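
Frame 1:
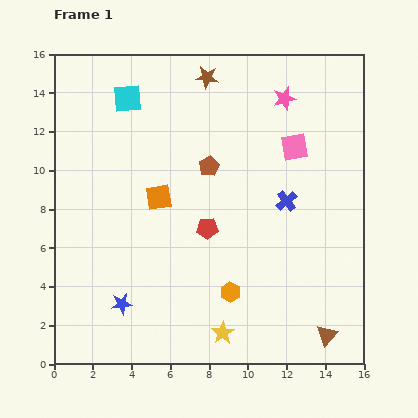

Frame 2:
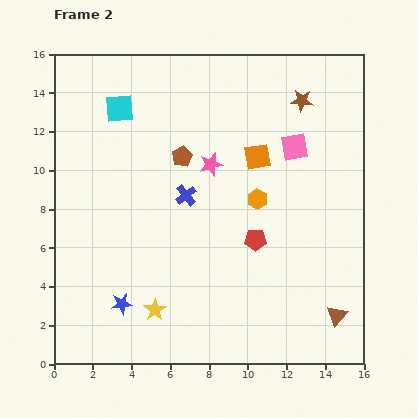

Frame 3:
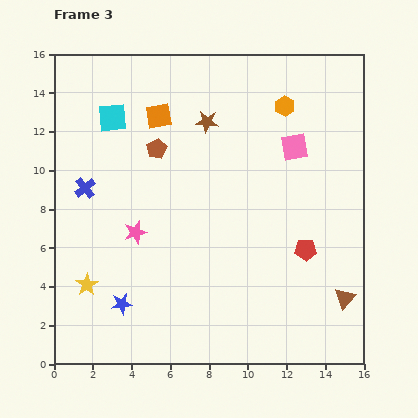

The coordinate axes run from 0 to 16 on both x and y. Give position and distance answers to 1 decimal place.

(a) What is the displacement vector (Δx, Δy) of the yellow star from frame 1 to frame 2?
(-3.5, 1.2)

The yellow star was at (8.7, 1.6) in frame 1 and (5.2, 2.8) in frame 2.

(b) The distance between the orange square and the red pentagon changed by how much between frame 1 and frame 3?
+7.3

Distance in frame 1: 3.0. Distance in frame 3: 10.3.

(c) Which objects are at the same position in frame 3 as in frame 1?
the pink square, the blue star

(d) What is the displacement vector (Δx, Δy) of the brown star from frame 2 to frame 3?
(-4.9, -1.1)

The brown star was at (12.8, 13.6) in frame 2 and (7.9, 12.5) in frame 3.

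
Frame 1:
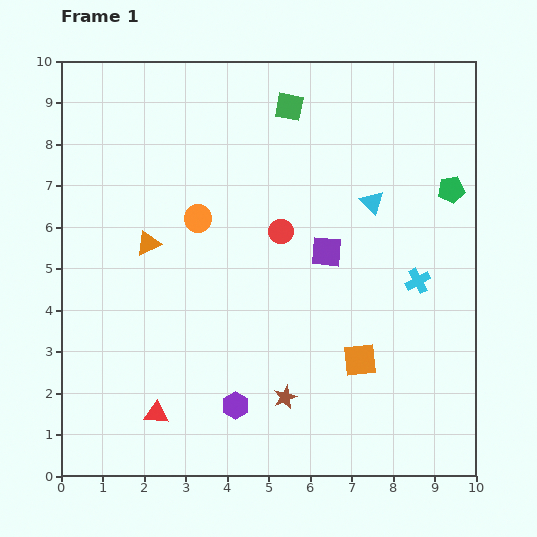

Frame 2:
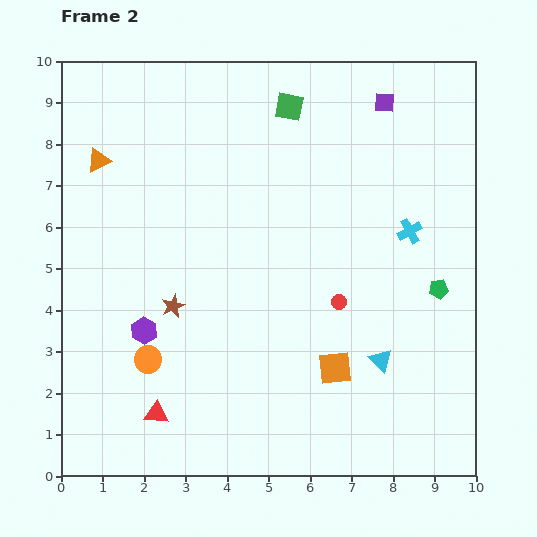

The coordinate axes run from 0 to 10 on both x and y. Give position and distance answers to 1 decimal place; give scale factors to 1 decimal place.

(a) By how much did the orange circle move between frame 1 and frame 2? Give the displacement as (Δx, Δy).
(-1.2, -3.4)

The orange circle was at (3.3, 6.2) in frame 1 and (2.1, 2.8) in frame 2.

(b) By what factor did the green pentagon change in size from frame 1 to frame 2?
0.7×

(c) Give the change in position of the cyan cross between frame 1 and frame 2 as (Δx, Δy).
(-0.2, 1.2)

The cyan cross was at (8.6, 4.7) in frame 1 and (8.4, 5.9) in frame 2.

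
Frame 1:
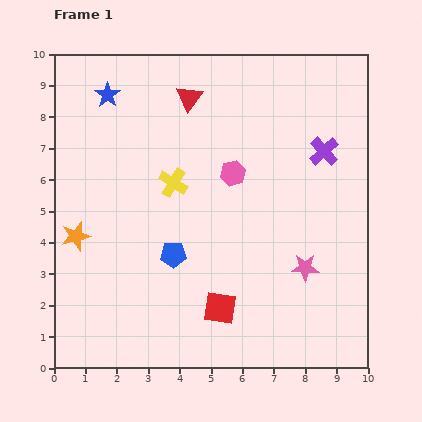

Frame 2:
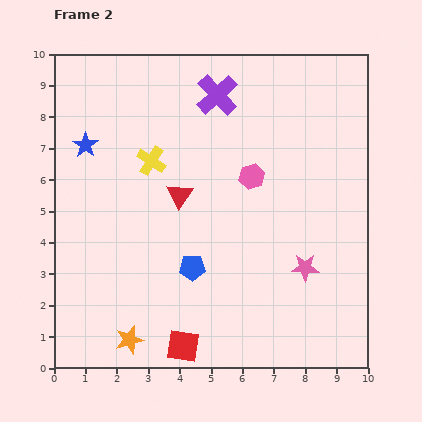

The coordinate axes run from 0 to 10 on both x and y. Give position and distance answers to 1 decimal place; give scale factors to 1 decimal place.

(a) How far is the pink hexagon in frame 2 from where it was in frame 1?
0.6

The pink hexagon moved from (5.7, 6.2) to (6.3, 6.1), a distance of √(0.6² + 0.1²) ≈ 0.6.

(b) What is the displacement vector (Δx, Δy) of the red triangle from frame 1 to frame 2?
(-0.3, -3.1)

The red triangle was at (4.3, 8.6) in frame 1 and (4.0, 5.5) in frame 2.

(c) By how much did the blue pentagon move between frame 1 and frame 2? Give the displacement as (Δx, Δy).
(0.6, -0.4)

The blue pentagon was at (3.8, 3.6) in frame 1 and (4.4, 3.2) in frame 2.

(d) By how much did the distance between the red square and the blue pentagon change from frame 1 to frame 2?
+0.2

Distance in frame 1: 2.3. Distance in frame 2: 2.5.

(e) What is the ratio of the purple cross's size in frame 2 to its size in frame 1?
1.4×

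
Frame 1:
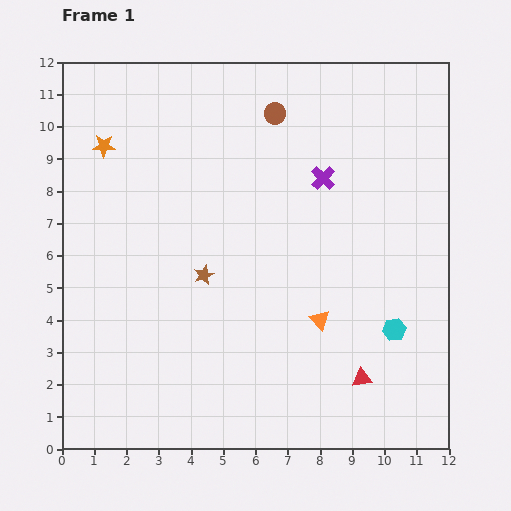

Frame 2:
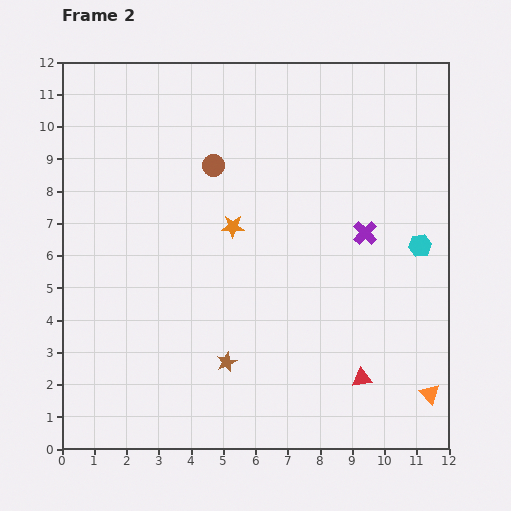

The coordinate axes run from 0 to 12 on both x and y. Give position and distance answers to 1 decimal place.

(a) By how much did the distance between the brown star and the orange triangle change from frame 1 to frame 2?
+2.5

Distance in frame 1: 3.9. Distance in frame 2: 6.4.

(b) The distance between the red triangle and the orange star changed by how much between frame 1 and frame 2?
-4.6

Distance in frame 1: 10.8. Distance in frame 2: 6.2.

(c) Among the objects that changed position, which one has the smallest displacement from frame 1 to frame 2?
the purple cross

(moved 2.1)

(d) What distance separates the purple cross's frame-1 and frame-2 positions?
2.1

The purple cross moved from (8.1, 8.4) to (9.4, 6.7), a distance of √(1.3² + 1.7²) ≈ 2.1.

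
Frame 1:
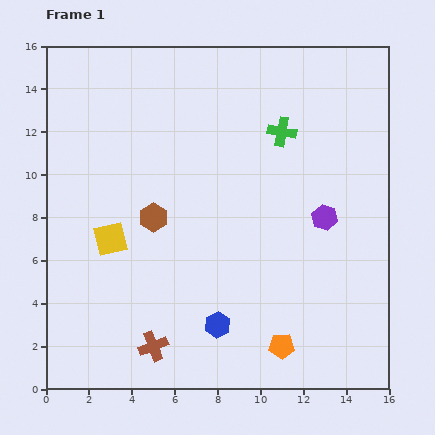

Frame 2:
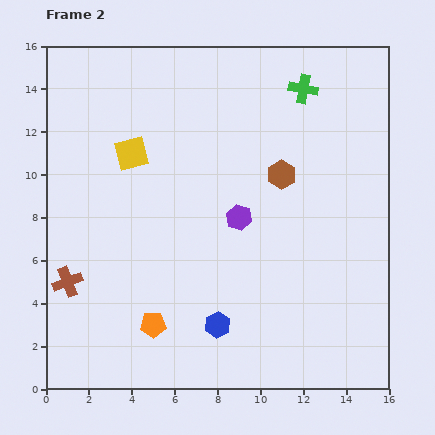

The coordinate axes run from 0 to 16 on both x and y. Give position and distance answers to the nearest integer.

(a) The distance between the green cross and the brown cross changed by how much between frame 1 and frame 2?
+2

Distance in frame 1: 12. Distance in frame 2: 14.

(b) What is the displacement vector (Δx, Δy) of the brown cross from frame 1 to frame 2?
(-4, 3)

The brown cross was at (5, 2) in frame 1 and (1, 5) in frame 2.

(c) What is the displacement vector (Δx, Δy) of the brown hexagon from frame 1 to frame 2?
(6, 2)

The brown hexagon was at (5, 8) in frame 1 and (11, 10) in frame 2.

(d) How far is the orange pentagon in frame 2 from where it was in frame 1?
6

The orange pentagon moved from (11, 2) to (5, 3), a distance of √(6² + 1²) ≈ 6.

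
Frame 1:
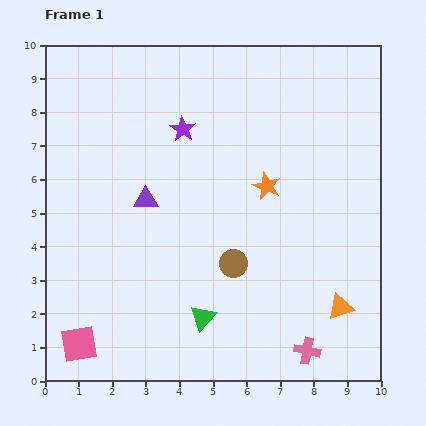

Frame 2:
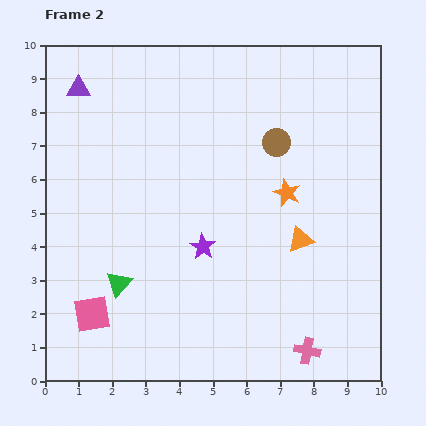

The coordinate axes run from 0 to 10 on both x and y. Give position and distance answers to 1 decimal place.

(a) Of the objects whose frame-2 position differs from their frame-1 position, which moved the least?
the orange star

(moved 0.6)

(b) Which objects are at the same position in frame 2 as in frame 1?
the pink cross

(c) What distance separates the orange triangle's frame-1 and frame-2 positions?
2.3

The orange triangle moved from (8.8, 2.2) to (7.6, 4.2), a distance of √(1.2² + 2.0²) ≈ 2.3.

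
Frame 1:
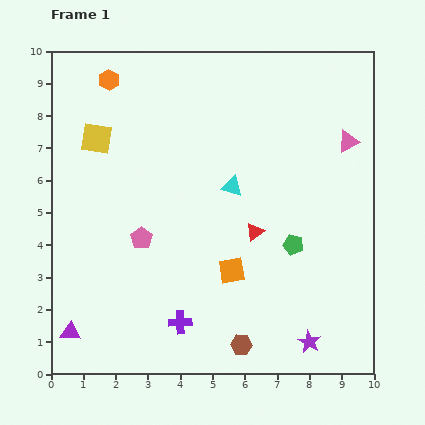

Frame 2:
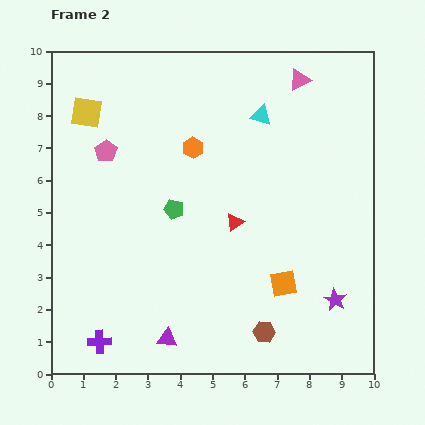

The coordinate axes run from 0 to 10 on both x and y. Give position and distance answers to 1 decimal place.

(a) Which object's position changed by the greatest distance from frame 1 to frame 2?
the green pentagon

(moved 3.9; next 3.3)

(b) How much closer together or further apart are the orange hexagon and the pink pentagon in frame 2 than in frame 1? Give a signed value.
-2.3

Distance in frame 1: 5.0. Distance in frame 2: 2.7.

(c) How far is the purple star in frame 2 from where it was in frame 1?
1.5

The purple star moved from (8.0, 1.0) to (8.8, 2.3), a distance of √(0.8² + 1.3²) ≈ 1.5.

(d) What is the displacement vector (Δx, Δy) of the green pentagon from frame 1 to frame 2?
(-3.7, 1.1)

The green pentagon was at (7.5, 4.0) in frame 1 and (3.8, 5.1) in frame 2.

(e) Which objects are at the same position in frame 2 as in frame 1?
none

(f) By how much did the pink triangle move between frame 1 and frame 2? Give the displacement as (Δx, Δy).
(-1.5, 1.9)

The pink triangle was at (9.2, 7.2) in frame 1 and (7.7, 9.1) in frame 2.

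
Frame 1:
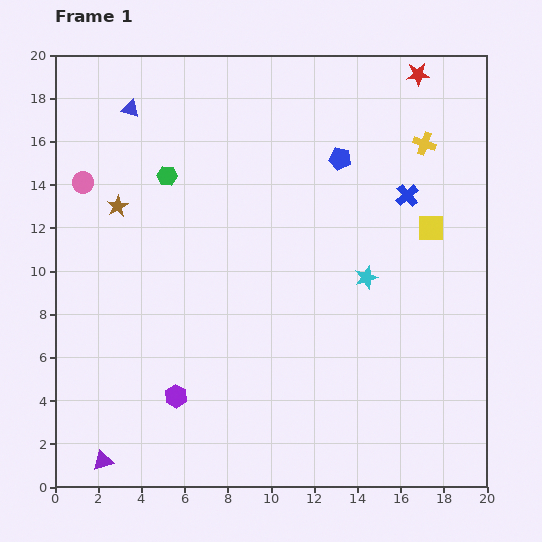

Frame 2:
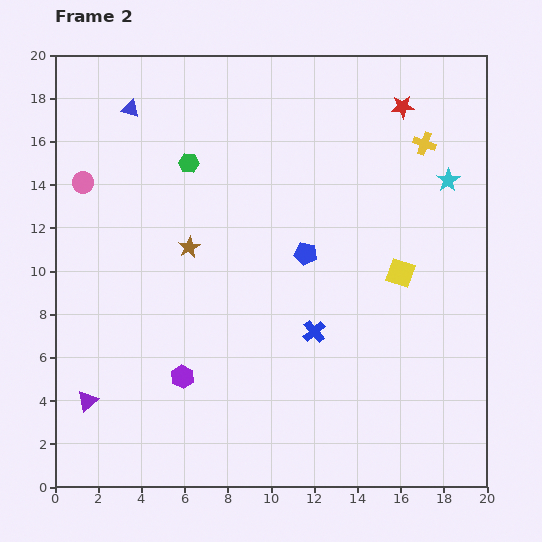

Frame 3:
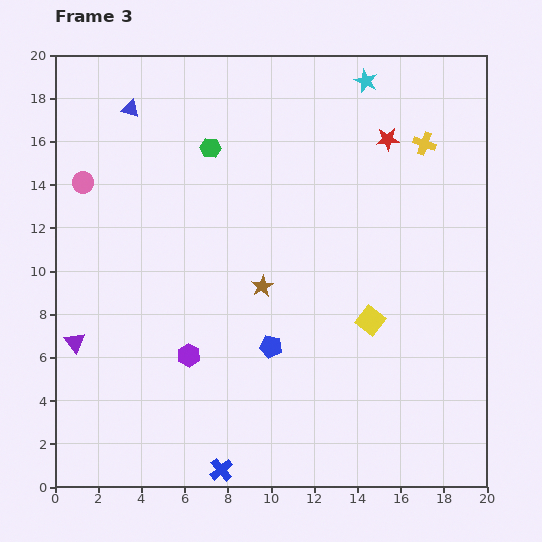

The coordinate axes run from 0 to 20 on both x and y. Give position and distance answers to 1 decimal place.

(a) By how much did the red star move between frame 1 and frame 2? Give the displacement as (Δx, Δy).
(-0.7, -1.5)

The red star was at (16.8, 19.1) in frame 1 and (16.1, 17.6) in frame 2.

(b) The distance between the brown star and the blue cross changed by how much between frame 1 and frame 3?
-4.7

Distance in frame 1: 13.4. Distance in frame 3: 8.7.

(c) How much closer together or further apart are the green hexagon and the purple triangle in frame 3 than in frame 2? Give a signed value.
-1.0

Distance in frame 2: 12.0. Distance in frame 3: 11.0.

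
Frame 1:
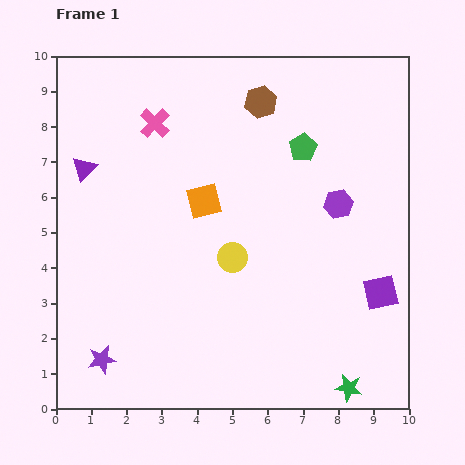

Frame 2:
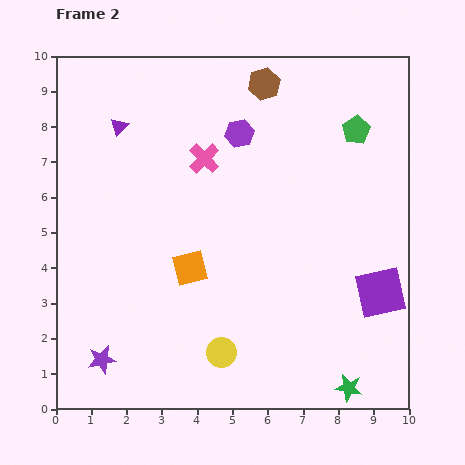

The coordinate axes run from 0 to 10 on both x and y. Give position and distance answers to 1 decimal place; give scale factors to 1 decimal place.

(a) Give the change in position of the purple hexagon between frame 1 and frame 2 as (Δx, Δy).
(-2.8, 2.0)

The purple hexagon was at (8.0, 5.8) in frame 1 and (5.2, 7.8) in frame 2.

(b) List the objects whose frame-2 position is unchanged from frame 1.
the purple square, the purple star, the green star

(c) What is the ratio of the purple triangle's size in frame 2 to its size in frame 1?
0.7×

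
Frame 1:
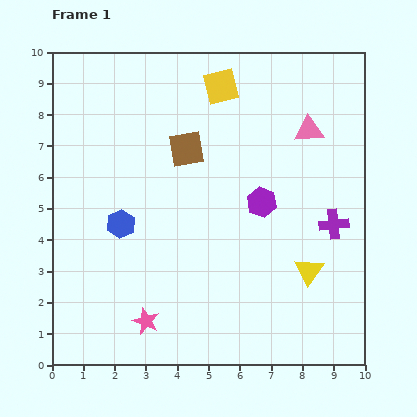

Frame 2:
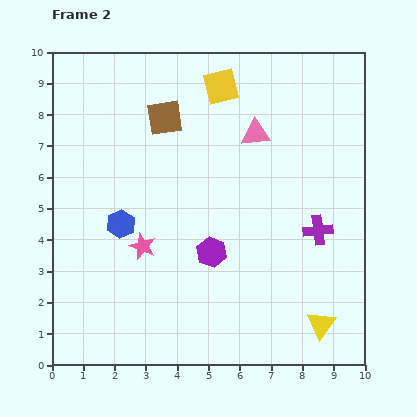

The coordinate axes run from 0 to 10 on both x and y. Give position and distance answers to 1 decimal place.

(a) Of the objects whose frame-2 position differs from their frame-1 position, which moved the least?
the purple cross

(moved 0.5)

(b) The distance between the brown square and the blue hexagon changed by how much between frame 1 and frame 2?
+0.5

Distance in frame 1: 3.2. Distance in frame 2: 3.7.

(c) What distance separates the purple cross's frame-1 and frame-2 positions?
0.5

The purple cross moved from (9.0, 4.5) to (8.5, 4.3), a distance of √(0.5² + 0.2²) ≈ 0.5.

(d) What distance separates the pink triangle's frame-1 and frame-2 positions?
1.7

The pink triangle moved from (8.2, 7.5) to (6.5, 7.4), a distance of √(1.7² + 0.1²) ≈ 1.7.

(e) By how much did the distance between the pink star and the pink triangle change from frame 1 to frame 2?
-2.9

Distance in frame 1: 8.0. Distance in frame 2: 5.1.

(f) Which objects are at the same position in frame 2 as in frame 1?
the yellow square, the blue hexagon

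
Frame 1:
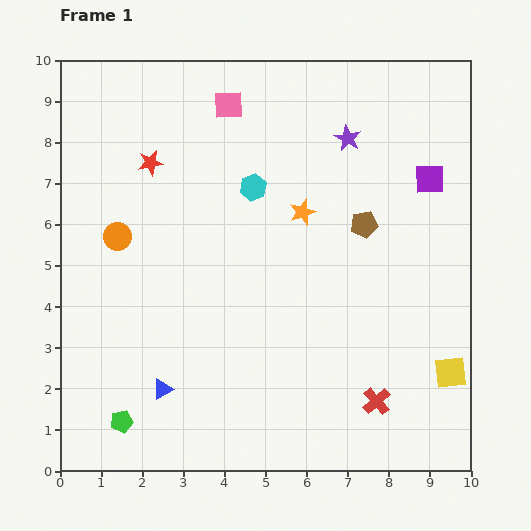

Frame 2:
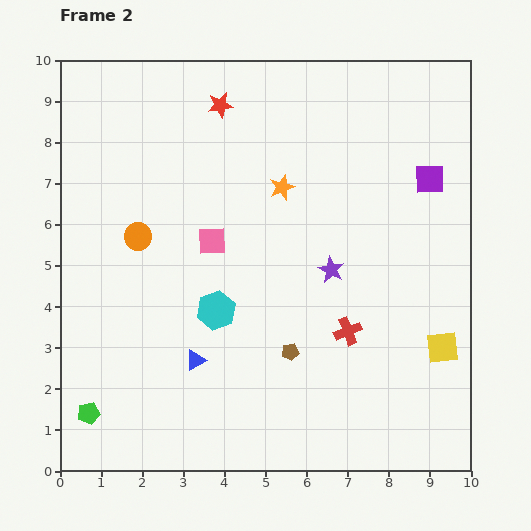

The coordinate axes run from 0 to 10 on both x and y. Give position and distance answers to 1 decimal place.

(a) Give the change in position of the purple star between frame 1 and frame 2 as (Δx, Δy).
(-0.4, -3.2)

The purple star was at (7.0, 8.1) in frame 1 and (6.6, 4.9) in frame 2.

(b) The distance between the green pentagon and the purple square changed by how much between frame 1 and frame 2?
+0.6

Distance in frame 1: 9.5. Distance in frame 2: 10.1.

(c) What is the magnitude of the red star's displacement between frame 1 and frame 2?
2.2

The red star moved from (2.2, 7.5) to (3.9, 8.9), a distance of √(1.7² + 1.4²) ≈ 2.2.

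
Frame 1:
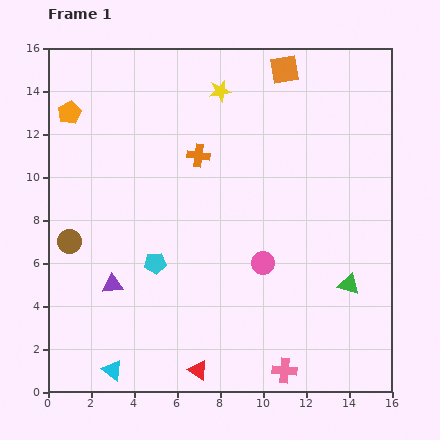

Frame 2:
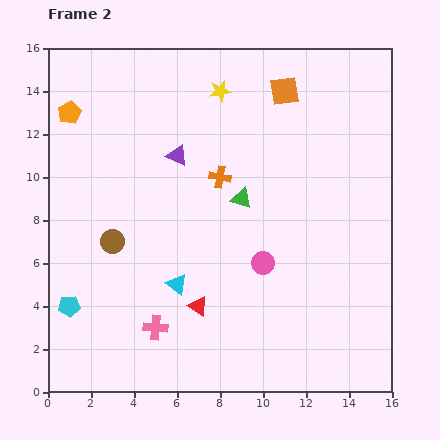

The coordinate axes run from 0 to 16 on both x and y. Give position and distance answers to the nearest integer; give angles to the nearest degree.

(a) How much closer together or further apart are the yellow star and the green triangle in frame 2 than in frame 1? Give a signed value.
-6

Distance in frame 1: 11. Distance in frame 2: 5.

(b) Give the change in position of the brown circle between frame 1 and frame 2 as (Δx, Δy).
(2, 0)

The brown circle was at (1, 7) in frame 1 and (3, 7) in frame 2.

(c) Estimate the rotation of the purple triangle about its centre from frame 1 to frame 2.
31° clockwise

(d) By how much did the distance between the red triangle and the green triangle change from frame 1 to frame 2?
-3

Distance in frame 1: 8. Distance in frame 2: 5.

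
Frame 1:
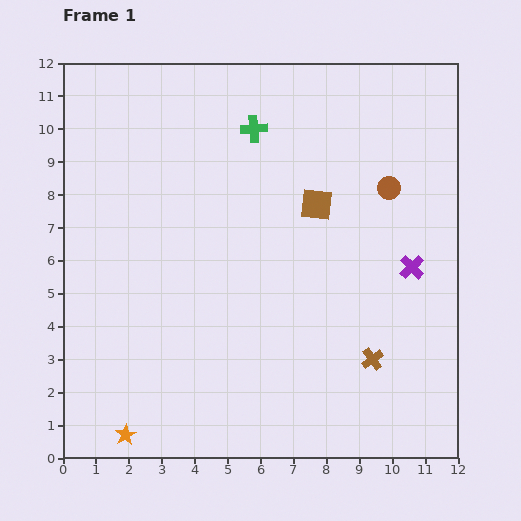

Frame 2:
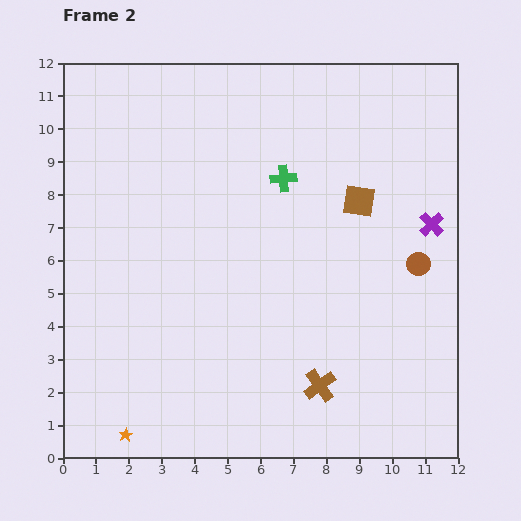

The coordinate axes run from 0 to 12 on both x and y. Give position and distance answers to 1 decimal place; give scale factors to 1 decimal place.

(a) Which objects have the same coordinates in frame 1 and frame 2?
the orange star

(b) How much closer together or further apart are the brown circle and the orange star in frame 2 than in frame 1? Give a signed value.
-0.7

Distance in frame 1: 11.0. Distance in frame 2: 10.3.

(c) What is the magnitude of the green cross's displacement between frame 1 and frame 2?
1.7

The green cross moved from (5.8, 10.0) to (6.7, 8.5), a distance of √(0.9² + 1.5²) ≈ 1.7.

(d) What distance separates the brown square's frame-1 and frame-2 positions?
1.3

The brown square moved from (7.7, 7.7) to (9.0, 7.8), a distance of √(1.3² + 0.1²) ≈ 1.3.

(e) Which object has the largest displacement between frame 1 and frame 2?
the brown circle

(moved 2.5; next 1.8)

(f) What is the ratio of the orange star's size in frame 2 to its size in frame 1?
0.6×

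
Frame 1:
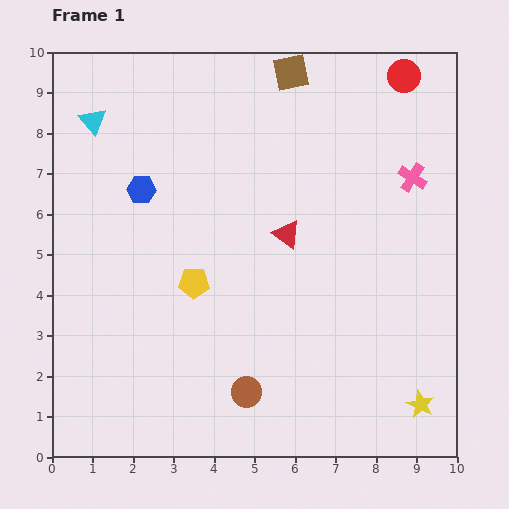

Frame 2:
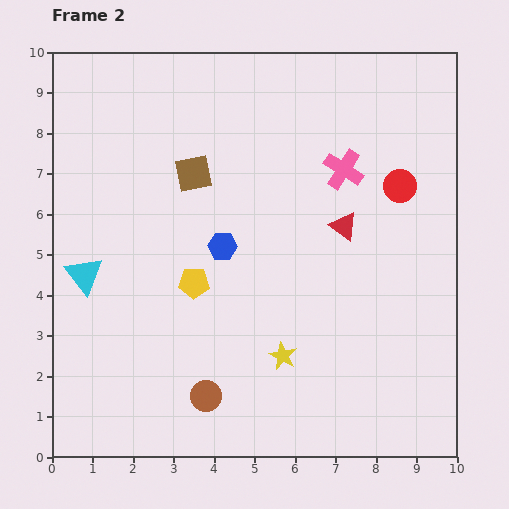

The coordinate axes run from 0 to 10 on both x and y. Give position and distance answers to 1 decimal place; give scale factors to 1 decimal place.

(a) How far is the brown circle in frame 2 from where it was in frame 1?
1.0

The brown circle moved from (4.8, 1.6) to (3.8, 1.5), a distance of √(1.0² + 0.1²) ≈ 1.0.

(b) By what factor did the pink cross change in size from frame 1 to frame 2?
1.4×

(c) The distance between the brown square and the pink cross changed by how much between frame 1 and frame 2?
-0.3

Distance in frame 1: 4.0. Distance in frame 2: 3.7.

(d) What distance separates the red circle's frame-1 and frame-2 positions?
2.7

The red circle moved from (8.7, 9.4) to (8.6, 6.7), a distance of √(0.1² + 2.7²) ≈ 2.7.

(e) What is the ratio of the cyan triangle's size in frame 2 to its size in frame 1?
1.4×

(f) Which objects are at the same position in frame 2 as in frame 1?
the yellow pentagon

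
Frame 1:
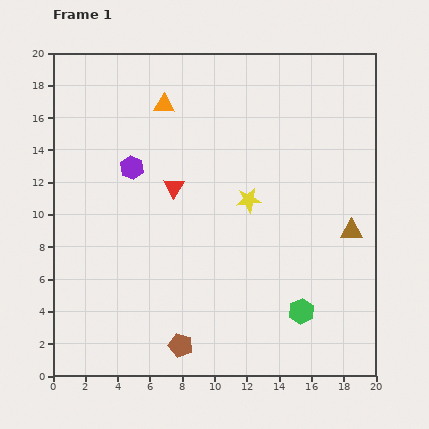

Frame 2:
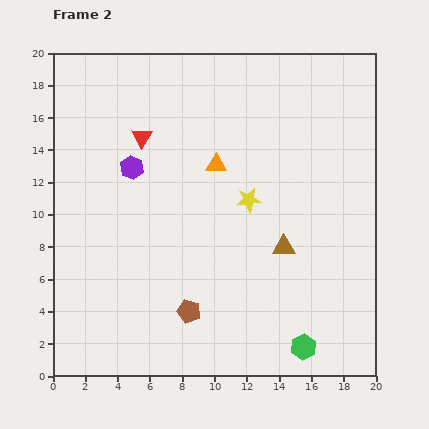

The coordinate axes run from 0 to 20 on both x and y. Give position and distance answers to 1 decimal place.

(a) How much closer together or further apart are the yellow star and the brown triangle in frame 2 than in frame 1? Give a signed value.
-3.1

Distance in frame 1: 6.7. Distance in frame 2: 3.6.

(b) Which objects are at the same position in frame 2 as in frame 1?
the purple hexagon, the yellow star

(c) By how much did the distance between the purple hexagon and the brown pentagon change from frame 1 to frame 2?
-1.8

Distance in frame 1: 11.4. Distance in frame 2: 9.6.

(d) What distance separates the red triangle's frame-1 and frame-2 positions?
3.7

The red triangle moved from (7.5, 11.7) to (5.5, 14.8), a distance of √(2.0² + 3.1²) ≈ 3.7.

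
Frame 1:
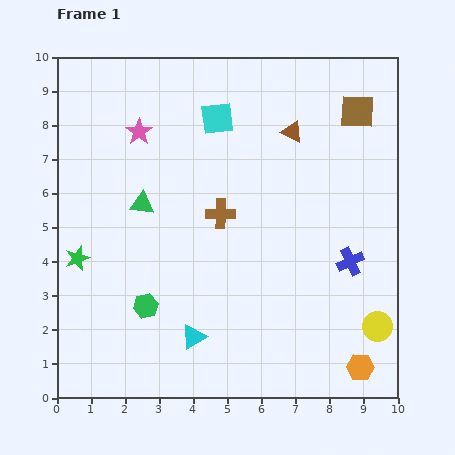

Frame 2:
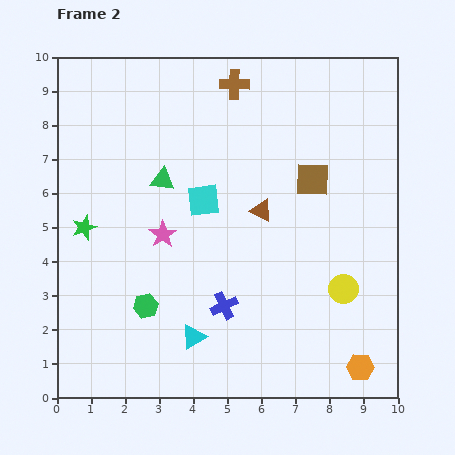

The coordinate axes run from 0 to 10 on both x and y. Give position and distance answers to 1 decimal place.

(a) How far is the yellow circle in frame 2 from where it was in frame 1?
1.5

The yellow circle moved from (9.4, 2.1) to (8.4, 3.2), a distance of √(1.0² + 1.1²) ≈ 1.5.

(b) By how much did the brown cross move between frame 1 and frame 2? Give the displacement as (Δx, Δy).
(0.4, 3.8)

The brown cross was at (4.8, 5.4) in frame 1 and (5.2, 9.2) in frame 2.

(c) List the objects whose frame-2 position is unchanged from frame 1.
the cyan triangle, the green hexagon, the orange hexagon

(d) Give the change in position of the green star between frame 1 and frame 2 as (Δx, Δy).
(0.2, 0.9)

The green star was at (0.6, 4.1) in frame 1 and (0.8, 5.0) in frame 2.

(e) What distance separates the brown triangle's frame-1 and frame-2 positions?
2.5

The brown triangle moved from (6.9, 7.8) to (6.0, 5.5), a distance of √(0.9² + 2.3²) ≈ 2.5.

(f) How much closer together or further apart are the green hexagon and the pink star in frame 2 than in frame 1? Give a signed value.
-2.9

Distance in frame 1: 5.1. Distance in frame 2: 2.2.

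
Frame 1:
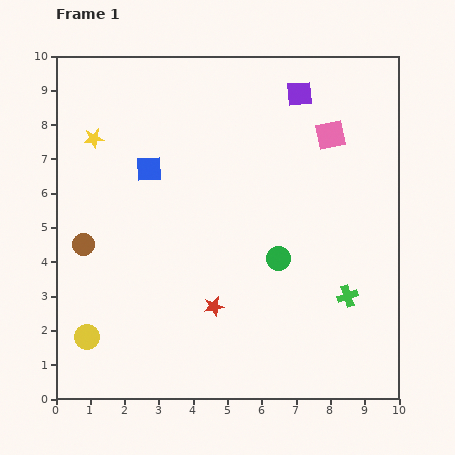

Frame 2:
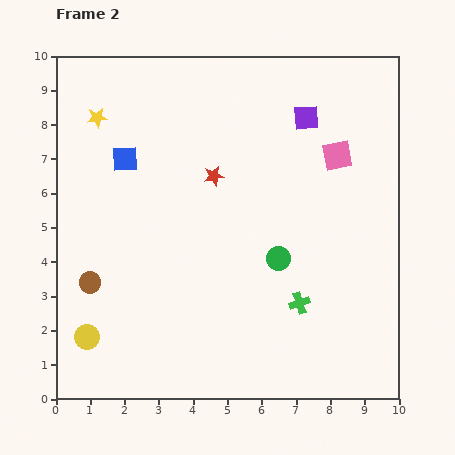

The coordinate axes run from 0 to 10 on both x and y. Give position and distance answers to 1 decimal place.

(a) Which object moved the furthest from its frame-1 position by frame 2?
the red star

(moved 3.8; next 1.4)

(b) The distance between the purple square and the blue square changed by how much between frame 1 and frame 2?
+0.5

Distance in frame 1: 4.9. Distance in frame 2: 5.4.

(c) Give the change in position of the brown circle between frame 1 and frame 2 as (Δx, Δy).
(0.2, -1.1)

The brown circle was at (0.8, 4.5) in frame 1 and (1.0, 3.4) in frame 2.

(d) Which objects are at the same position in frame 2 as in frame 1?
the yellow circle, the green circle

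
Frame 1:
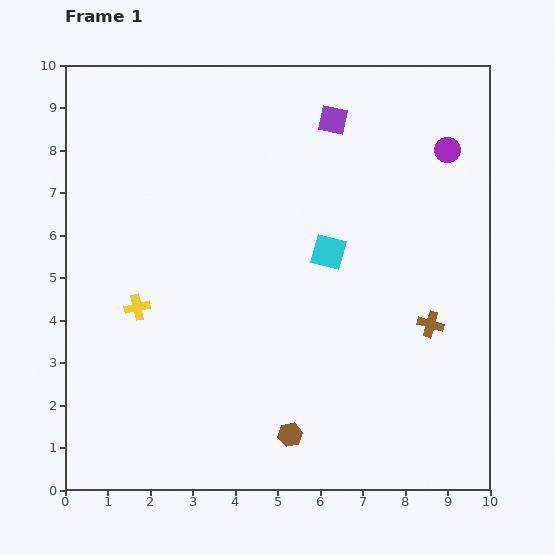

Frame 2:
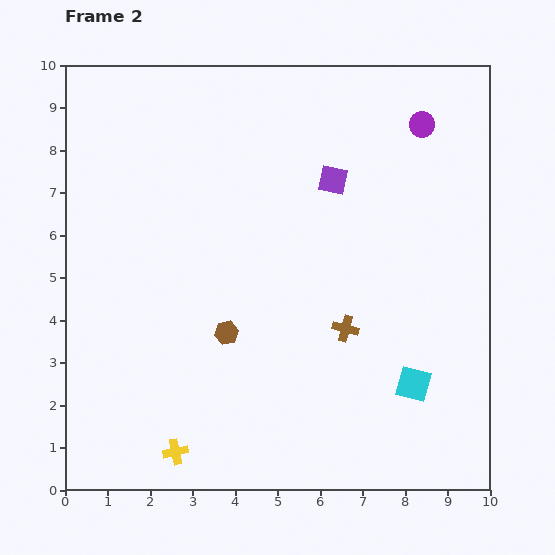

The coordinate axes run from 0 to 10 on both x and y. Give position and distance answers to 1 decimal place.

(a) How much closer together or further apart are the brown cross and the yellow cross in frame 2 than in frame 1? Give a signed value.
-2.0

Distance in frame 1: 6.9. Distance in frame 2: 4.9.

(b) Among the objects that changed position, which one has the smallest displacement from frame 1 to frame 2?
the purple circle

(moved 0.8)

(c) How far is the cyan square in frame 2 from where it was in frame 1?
3.7

The cyan square moved from (6.2, 5.6) to (8.2, 2.5), a distance of √(2.0² + 3.1²) ≈ 3.7.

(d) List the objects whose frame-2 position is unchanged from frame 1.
none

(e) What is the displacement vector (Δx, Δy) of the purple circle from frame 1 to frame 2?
(-0.6, 0.6)

The purple circle was at (9.0, 8.0) in frame 1 and (8.4, 8.6) in frame 2.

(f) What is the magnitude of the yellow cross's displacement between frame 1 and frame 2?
3.5

The yellow cross moved from (1.7, 4.3) to (2.6, 0.9), a distance of √(0.9² + 3.4²) ≈ 3.5.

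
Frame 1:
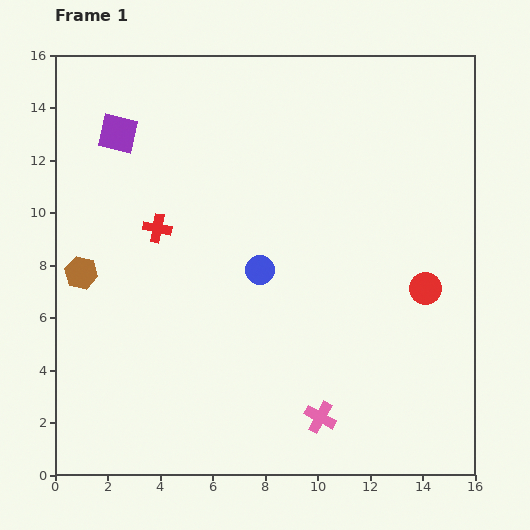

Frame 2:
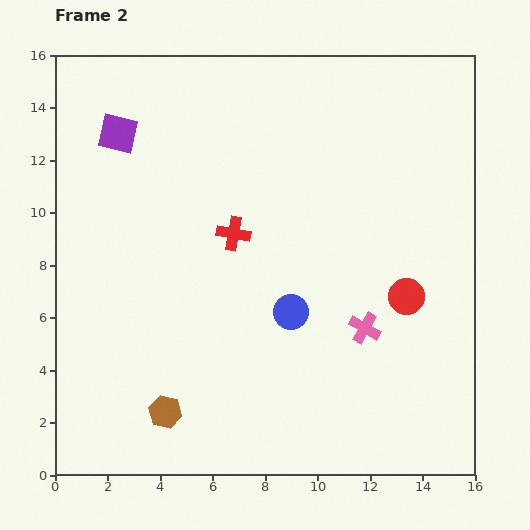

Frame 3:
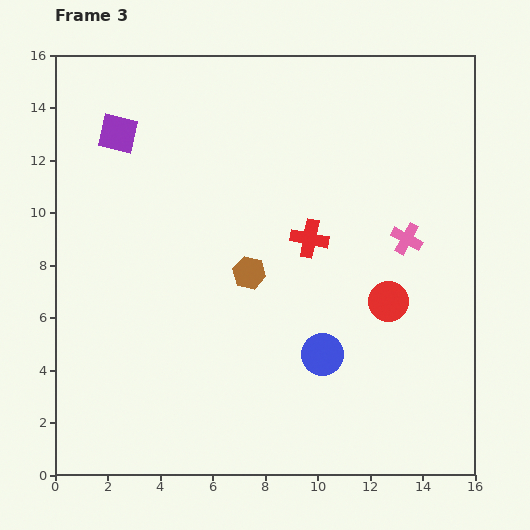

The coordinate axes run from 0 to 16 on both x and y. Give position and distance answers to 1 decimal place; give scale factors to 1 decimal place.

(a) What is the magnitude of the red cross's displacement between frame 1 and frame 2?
2.9

The red cross moved from (3.9, 9.4) to (6.8, 9.2), a distance of √(2.9² + 0.2²) ≈ 2.9.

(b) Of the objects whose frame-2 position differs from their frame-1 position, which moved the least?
the red circle

(moved 0.8)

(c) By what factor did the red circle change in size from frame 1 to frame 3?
1.3×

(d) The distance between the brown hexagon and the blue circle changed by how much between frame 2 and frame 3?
-1.9

Distance in frame 2: 6.1. Distance in frame 3: 4.2.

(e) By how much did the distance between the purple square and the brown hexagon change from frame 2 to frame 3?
-3.5

Distance in frame 2: 10.8. Distance in frame 3: 7.3.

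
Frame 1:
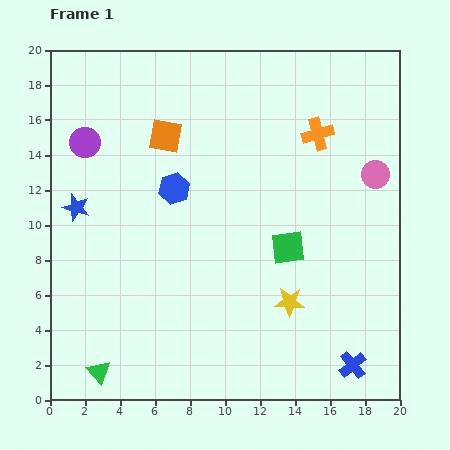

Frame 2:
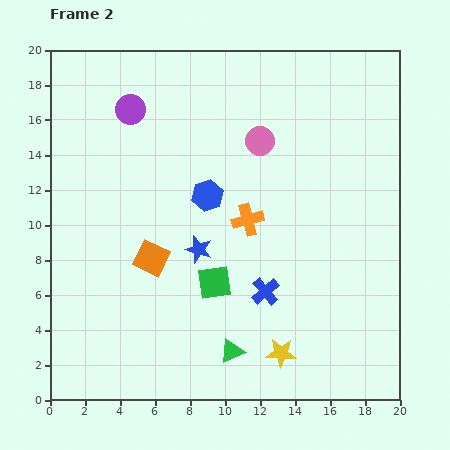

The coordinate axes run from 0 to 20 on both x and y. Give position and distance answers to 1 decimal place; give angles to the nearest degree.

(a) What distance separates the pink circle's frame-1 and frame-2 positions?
6.9

The pink circle moved from (18.6, 12.9) to (12.0, 14.8), a distance of √(6.6² + 1.9²) ≈ 6.9.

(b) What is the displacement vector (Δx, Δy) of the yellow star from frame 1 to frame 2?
(-0.5, -2.9)

The yellow star was at (13.7, 5.6) in frame 1 and (13.2, 2.7) in frame 2.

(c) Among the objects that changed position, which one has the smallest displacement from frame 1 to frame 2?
the blue hexagon

(moved 1.9)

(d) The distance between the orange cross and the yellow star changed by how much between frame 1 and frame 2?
-1.9

Distance in frame 1: 9.7. Distance in frame 2: 7.8.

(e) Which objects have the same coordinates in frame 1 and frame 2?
none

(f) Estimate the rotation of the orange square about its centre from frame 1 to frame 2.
16° clockwise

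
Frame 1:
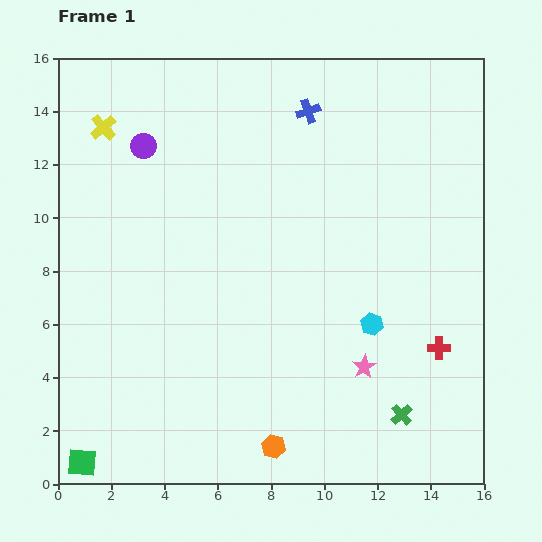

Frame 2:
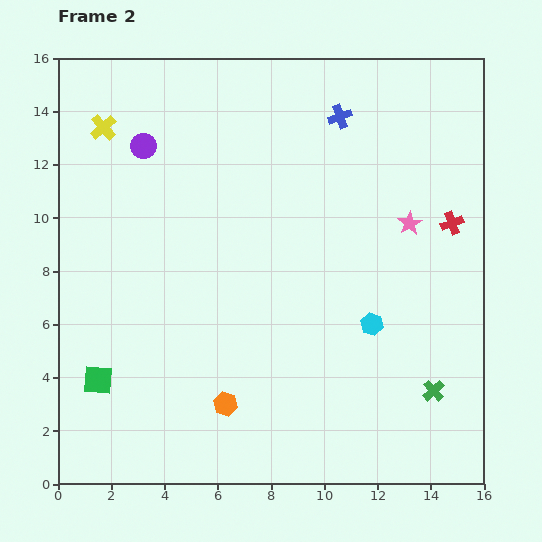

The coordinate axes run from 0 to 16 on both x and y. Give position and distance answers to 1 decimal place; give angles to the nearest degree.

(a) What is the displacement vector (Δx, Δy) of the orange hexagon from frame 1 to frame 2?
(-1.8, 1.6)

The orange hexagon was at (8.1, 1.4) in frame 1 and (6.3, 3.0) in frame 2.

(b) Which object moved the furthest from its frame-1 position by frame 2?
the pink star

(moved 5.7; next 4.7)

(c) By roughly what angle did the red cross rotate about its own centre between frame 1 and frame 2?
20° counter-clockwise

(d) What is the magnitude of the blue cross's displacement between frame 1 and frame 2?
1.2

The blue cross moved from (9.4, 14.0) to (10.6, 13.8), a distance of √(1.2² + 0.2²) ≈ 1.2.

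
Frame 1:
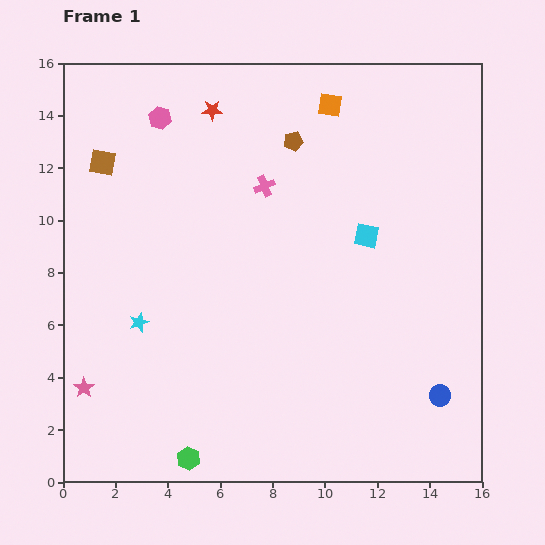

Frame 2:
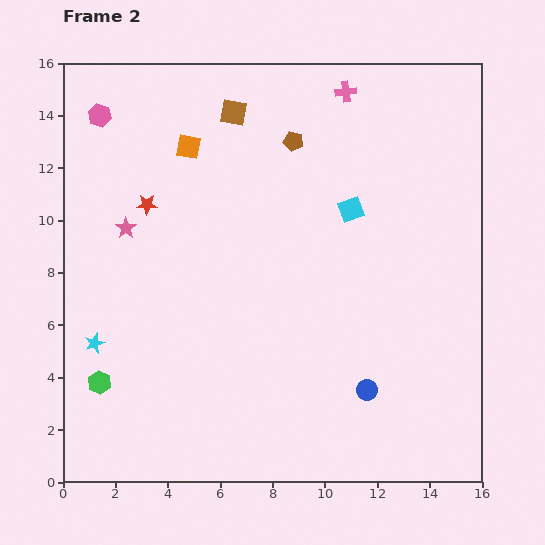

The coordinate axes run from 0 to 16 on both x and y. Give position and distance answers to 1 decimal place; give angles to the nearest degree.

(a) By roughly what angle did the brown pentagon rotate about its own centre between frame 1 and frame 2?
25° clockwise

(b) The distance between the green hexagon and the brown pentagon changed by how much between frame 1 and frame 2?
-0.9

Distance in frame 1: 12.7. Distance in frame 2: 11.8.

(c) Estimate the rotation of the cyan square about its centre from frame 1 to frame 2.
31° counter-clockwise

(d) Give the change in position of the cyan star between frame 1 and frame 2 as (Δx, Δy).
(-1.7, -0.8)

The cyan star was at (2.9, 6.1) in frame 1 and (1.2, 5.3) in frame 2.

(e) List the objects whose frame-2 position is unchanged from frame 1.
the brown pentagon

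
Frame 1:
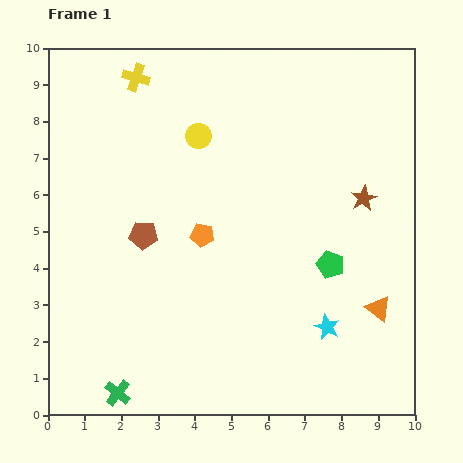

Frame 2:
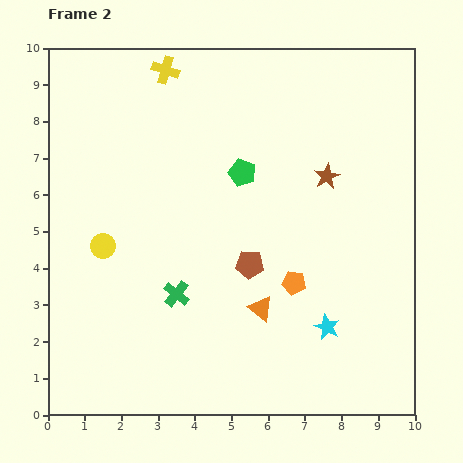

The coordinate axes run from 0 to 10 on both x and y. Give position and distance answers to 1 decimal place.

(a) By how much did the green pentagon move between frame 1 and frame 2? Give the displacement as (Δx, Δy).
(-2.4, 2.5)

The green pentagon was at (7.7, 4.1) in frame 1 and (5.3, 6.6) in frame 2.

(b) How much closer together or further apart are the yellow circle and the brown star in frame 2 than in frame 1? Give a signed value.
+1.6

Distance in frame 1: 4.8. Distance in frame 2: 6.4.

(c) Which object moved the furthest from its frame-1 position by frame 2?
the yellow circle

(moved 4.0; next 3.5)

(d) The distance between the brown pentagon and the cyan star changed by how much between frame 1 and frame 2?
-2.9

Distance in frame 1: 5.6. Distance in frame 2: 2.7.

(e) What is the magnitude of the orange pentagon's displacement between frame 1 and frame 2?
2.8

The orange pentagon moved from (4.2, 4.9) to (6.7, 3.6), a distance of √(2.5² + 1.3²) ≈ 2.8.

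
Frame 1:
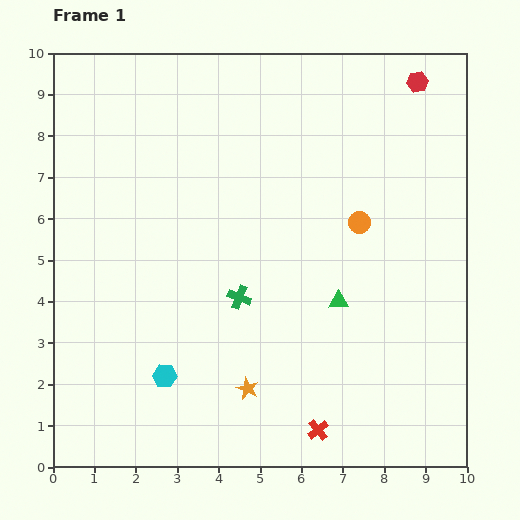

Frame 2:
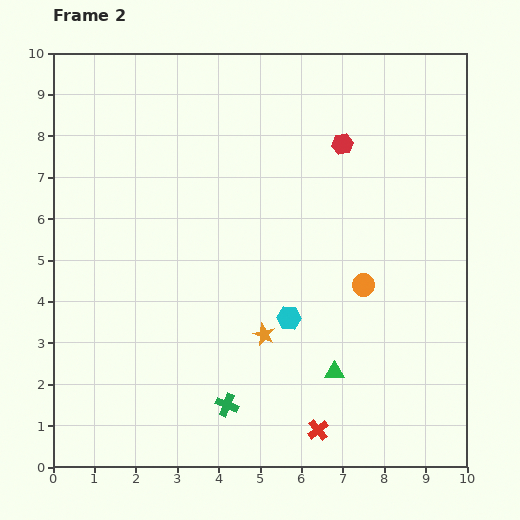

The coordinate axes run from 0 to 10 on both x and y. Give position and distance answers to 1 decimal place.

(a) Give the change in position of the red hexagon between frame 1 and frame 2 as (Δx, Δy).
(-1.8, -1.5)

The red hexagon was at (8.8, 9.3) in frame 1 and (7.0, 7.8) in frame 2.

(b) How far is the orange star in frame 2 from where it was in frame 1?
1.4

The orange star moved from (4.7, 1.9) to (5.1, 3.2), a distance of √(0.4² + 1.3²) ≈ 1.4.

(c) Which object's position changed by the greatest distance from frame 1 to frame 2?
the cyan hexagon

(moved 3.3; next 2.6)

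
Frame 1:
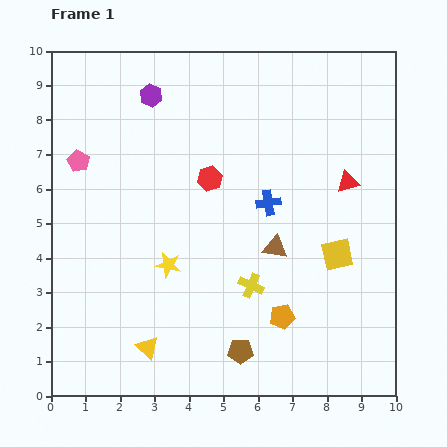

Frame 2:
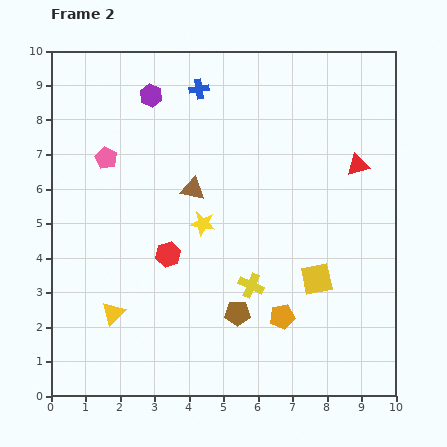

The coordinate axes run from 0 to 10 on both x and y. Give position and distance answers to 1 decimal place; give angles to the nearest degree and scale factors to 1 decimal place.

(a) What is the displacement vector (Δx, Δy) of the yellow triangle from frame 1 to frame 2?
(-1.0, 1.0)

The yellow triangle was at (2.8, 1.4) in frame 1 and (1.8, 2.4) in frame 2.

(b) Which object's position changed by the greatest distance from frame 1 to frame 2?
the blue cross

(moved 3.9; next 2.9)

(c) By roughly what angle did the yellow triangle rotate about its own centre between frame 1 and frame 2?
33° clockwise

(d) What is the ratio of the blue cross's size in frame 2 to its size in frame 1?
0.8×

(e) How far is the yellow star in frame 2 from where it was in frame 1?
1.6

The yellow star moved from (3.4, 3.8) to (4.4, 5.0), a distance of √(1.0² + 1.2²) ≈ 1.6.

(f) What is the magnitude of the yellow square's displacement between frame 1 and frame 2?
0.9

The yellow square moved from (8.3, 4.1) to (7.7, 3.4), a distance of √(0.6² + 0.7²) ≈ 0.9.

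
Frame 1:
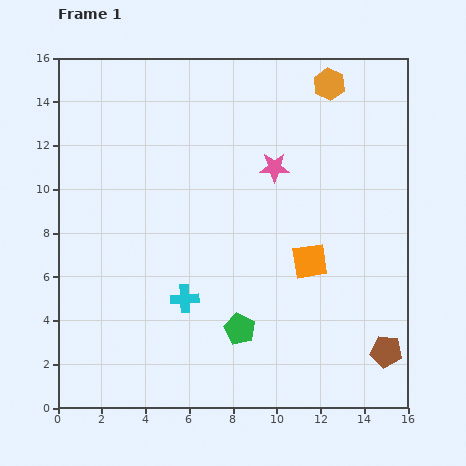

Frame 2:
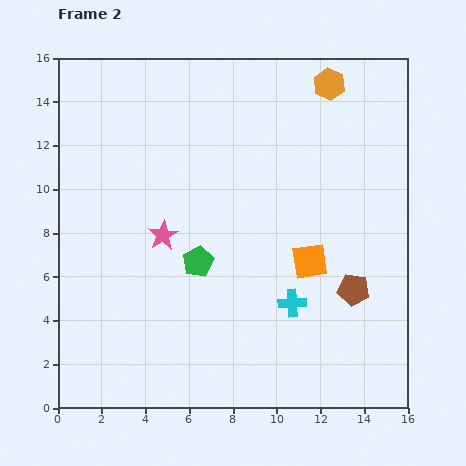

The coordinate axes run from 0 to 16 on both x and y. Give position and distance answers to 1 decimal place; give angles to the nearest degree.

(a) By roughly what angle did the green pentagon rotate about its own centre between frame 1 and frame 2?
19° clockwise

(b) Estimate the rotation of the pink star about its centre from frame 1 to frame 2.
29° counter-clockwise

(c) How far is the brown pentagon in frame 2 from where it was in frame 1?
3.2

The brown pentagon moved from (15.0, 2.6) to (13.5, 5.4), a distance of √(1.5² + 2.8²) ≈ 3.2.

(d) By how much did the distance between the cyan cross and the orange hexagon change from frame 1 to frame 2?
-1.7

Distance in frame 1: 11.8. Distance in frame 2: 10.1.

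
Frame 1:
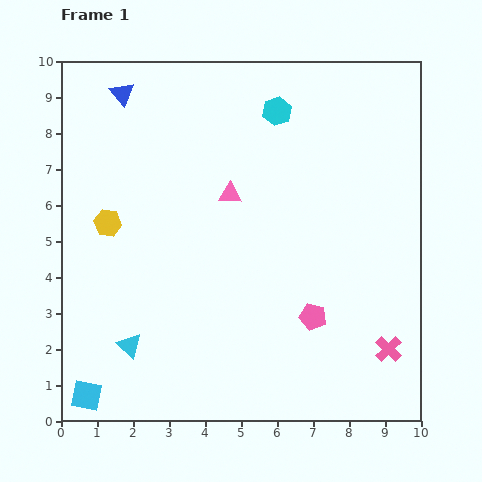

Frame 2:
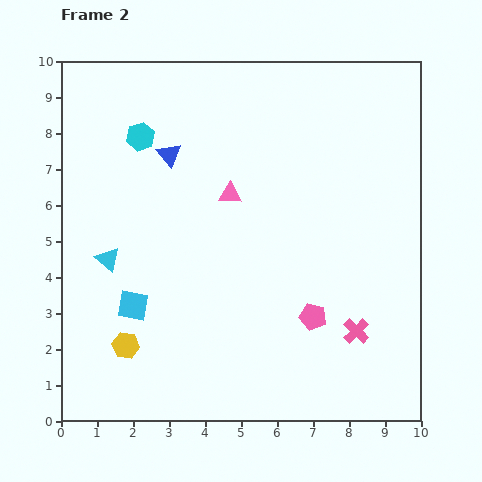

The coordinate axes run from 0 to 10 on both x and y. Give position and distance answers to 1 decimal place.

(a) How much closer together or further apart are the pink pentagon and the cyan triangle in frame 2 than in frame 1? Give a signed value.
+0.7

Distance in frame 1: 5.2. Distance in frame 2: 5.9.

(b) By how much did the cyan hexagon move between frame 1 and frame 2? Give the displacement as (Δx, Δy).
(-3.8, -0.7)

The cyan hexagon was at (6.0, 8.6) in frame 1 and (2.2, 7.9) in frame 2.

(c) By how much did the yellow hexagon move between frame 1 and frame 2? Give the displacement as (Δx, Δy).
(0.5, -3.4)

The yellow hexagon was at (1.3, 5.5) in frame 1 and (1.8, 2.1) in frame 2.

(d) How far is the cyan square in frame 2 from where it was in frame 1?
2.8

The cyan square moved from (0.7, 0.7) to (2.0, 3.2), a distance of √(1.3² + 2.5²) ≈ 2.8.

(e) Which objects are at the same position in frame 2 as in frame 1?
the pink pentagon, the pink triangle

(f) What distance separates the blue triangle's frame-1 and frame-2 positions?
2.1

The blue triangle moved from (1.7, 9.1) to (3.0, 7.4), a distance of √(1.3² + 1.7²) ≈ 2.1.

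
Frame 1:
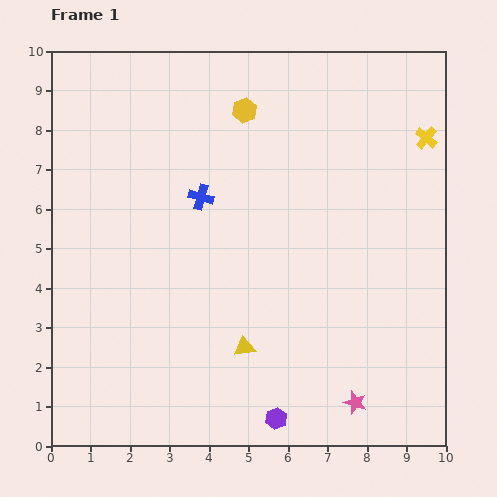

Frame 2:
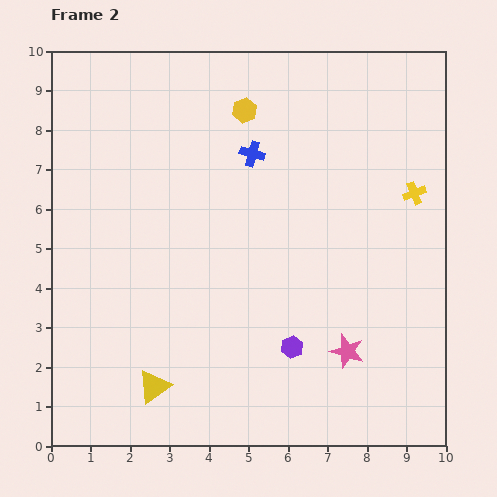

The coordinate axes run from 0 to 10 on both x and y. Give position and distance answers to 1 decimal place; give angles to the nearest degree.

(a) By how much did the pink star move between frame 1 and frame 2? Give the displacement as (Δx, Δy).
(-0.2, 1.3)

The pink star was at (7.7, 1.1) in frame 1 and (7.5, 2.4) in frame 2.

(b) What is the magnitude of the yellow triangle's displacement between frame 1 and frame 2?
2.5

The yellow triangle moved from (4.9, 2.5) to (2.6, 1.5), a distance of √(2.3² + 1.0²) ≈ 2.5.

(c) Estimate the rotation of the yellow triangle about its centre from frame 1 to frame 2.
27° counter-clockwise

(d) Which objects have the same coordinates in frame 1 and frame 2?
the yellow hexagon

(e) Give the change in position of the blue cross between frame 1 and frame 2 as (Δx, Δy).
(1.3, 1.1)

The blue cross was at (3.8, 6.3) in frame 1 and (5.1, 7.4) in frame 2.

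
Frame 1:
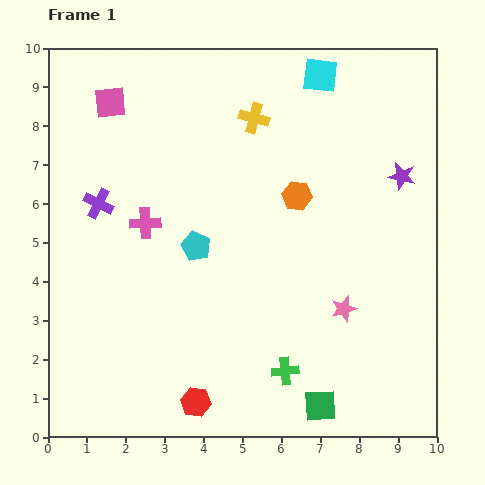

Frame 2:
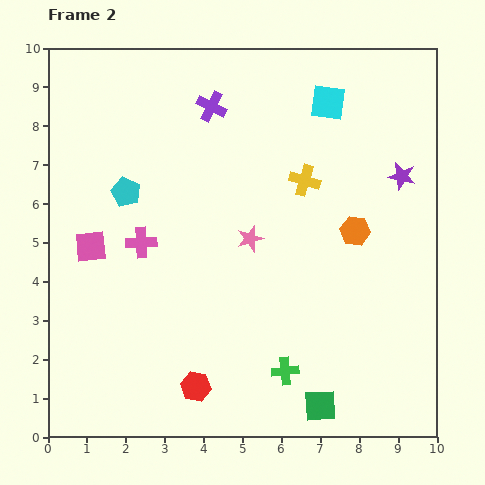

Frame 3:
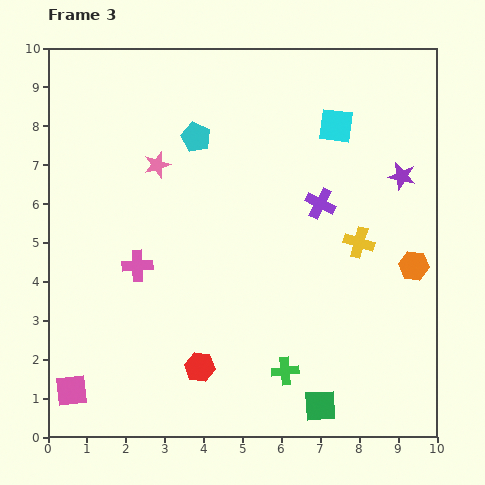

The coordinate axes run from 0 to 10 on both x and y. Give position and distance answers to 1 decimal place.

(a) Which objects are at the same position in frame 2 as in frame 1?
the green cross, the purple star, the green square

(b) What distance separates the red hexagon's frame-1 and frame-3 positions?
0.9

The red hexagon moved from (3.8, 0.9) to (3.9, 1.8), a distance of √(0.1² + 0.9²) ≈ 0.9.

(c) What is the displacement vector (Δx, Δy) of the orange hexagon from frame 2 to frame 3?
(1.5, -0.9)

The orange hexagon was at (7.9, 5.3) in frame 2 and (9.4, 4.4) in frame 3.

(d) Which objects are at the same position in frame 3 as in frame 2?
the green cross, the purple star, the green square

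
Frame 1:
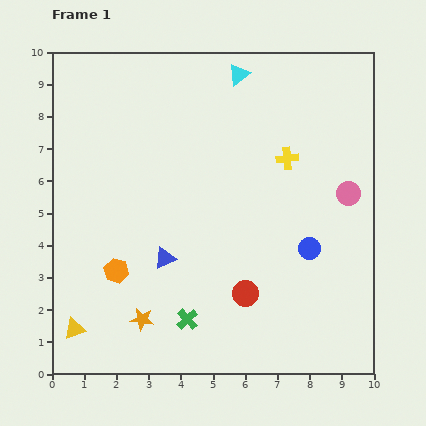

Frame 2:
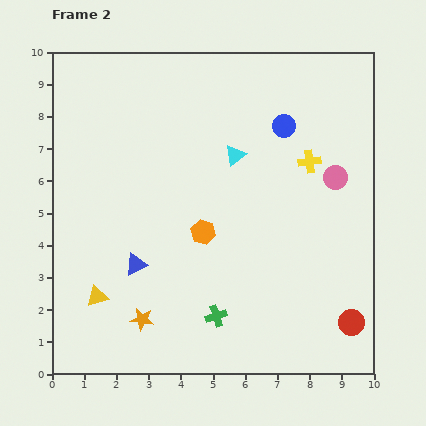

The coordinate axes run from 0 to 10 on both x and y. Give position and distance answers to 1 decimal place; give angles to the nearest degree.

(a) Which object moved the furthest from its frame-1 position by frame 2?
the blue circle

(moved 3.9; next 3.4)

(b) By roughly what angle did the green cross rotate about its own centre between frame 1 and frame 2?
24° clockwise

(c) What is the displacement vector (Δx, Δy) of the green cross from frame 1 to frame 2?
(0.9, 0.1)

The green cross was at (4.2, 1.7) in frame 1 and (5.1, 1.8) in frame 2.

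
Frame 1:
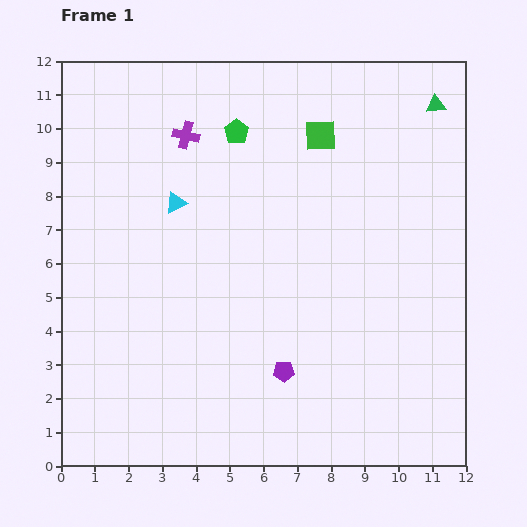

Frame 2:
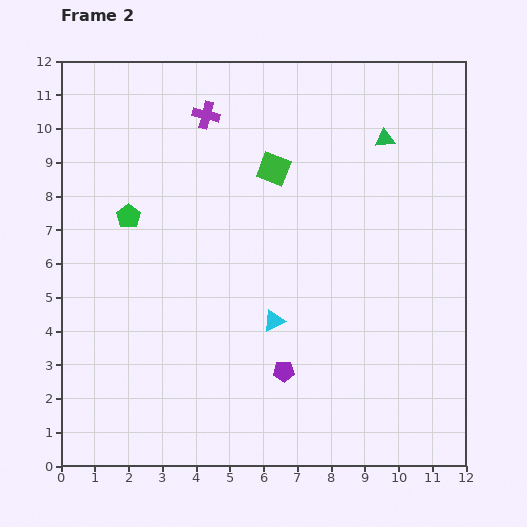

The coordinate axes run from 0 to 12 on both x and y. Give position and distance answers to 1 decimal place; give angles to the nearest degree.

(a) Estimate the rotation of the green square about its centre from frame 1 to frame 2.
24° clockwise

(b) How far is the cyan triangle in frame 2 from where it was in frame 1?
4.5

The cyan triangle moved from (3.4, 7.8) to (6.3, 4.3), a distance of √(2.9² + 3.5²) ≈ 4.5.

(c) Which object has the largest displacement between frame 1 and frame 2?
the cyan triangle

(moved 4.5; next 4.1)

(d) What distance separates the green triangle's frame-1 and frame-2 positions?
1.8

The green triangle moved from (11.1, 10.7) to (9.6, 9.7), a distance of √(1.5² + 1.0²) ≈ 1.8.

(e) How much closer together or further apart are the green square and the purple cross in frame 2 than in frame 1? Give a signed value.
-1.4

Distance in frame 1: 4.0. Distance in frame 2: 2.6.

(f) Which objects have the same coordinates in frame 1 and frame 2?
the purple pentagon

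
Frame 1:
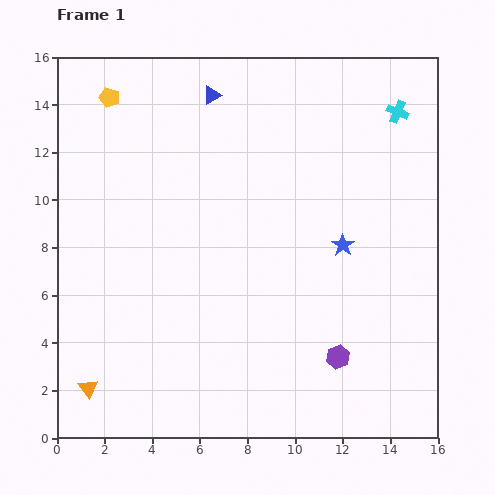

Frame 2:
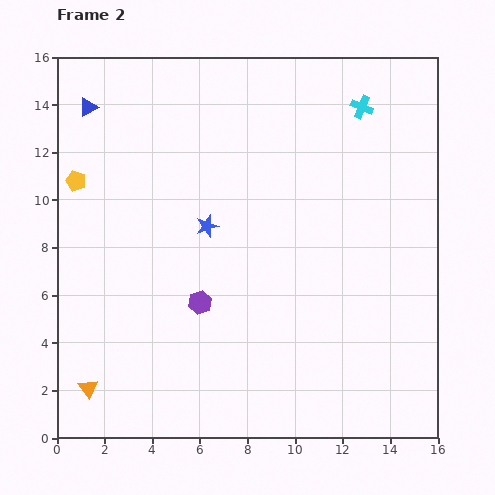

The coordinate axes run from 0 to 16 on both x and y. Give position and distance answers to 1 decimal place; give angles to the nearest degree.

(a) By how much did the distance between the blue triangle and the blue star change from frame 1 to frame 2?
-1.3

Distance in frame 1: 8.4. Distance in frame 2: 7.1.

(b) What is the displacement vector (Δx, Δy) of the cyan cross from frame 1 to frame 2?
(-1.5, 0.2)

The cyan cross was at (14.3, 13.7) in frame 1 and (12.8, 13.9) in frame 2.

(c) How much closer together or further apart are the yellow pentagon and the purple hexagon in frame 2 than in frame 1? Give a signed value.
-7.2

Distance in frame 1: 14.5. Distance in frame 2: 7.3.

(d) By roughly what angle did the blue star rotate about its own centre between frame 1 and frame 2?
20° clockwise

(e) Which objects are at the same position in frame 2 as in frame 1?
the orange triangle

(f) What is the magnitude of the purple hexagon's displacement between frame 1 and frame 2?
6.2

The purple hexagon moved from (11.8, 3.4) to (6.0, 5.7), a distance of √(5.8² + 2.3²) ≈ 6.2.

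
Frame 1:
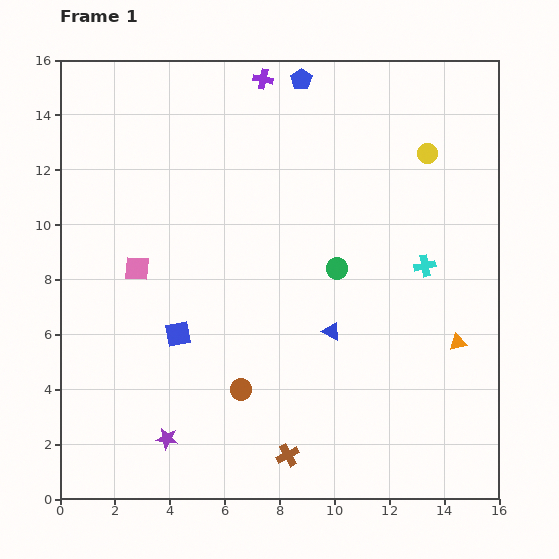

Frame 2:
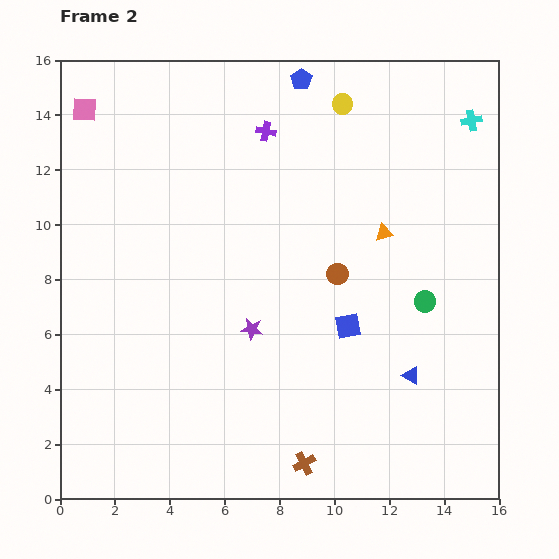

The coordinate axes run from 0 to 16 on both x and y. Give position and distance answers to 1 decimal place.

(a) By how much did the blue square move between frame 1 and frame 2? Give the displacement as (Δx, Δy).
(6.2, 0.3)

The blue square was at (4.3, 6.0) in frame 1 and (10.5, 6.3) in frame 2.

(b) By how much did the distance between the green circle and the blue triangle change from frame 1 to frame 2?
+0.4

Distance in frame 1: 2.3. Distance in frame 2: 2.7.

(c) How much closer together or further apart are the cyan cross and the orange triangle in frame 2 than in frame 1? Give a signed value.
+2.2

Distance in frame 1: 3.0. Distance in frame 2: 5.2.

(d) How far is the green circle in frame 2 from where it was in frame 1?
3.4

The green circle moved from (10.1, 8.4) to (13.3, 7.2), a distance of √(3.2² + 1.2²) ≈ 3.4.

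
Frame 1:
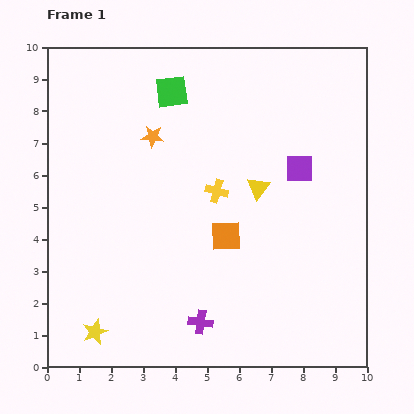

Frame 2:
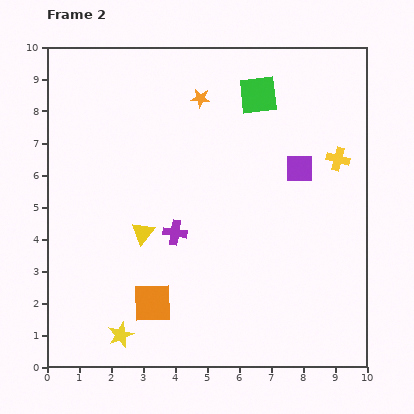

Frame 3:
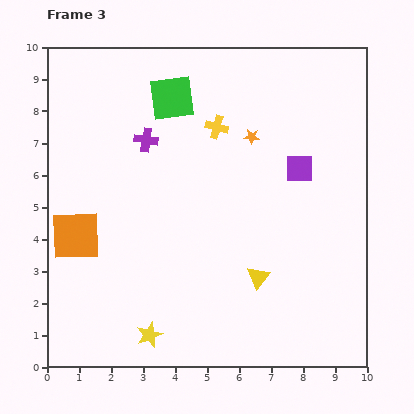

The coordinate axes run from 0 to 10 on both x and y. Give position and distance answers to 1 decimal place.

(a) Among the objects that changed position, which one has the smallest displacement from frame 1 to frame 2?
the yellow star

(moved 0.8)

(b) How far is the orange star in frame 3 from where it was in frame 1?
3.1

The orange star moved from (3.3, 7.2) to (6.4, 7.2), a distance of √(3.1² + 0.0²) ≈ 3.1.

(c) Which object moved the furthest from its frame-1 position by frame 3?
the purple cross

(moved 5.9; next 4.7)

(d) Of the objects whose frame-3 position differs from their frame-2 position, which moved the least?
the yellow star

(moved 0.9)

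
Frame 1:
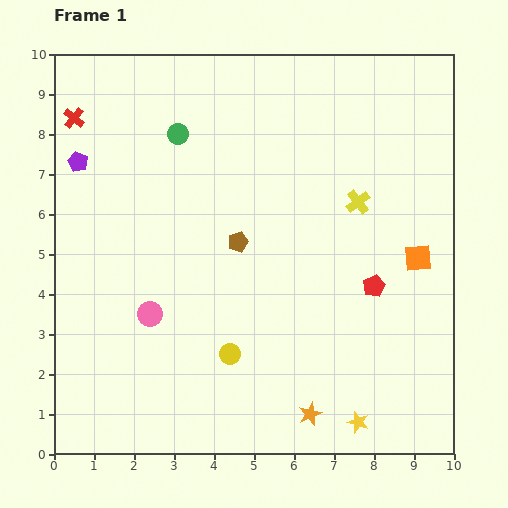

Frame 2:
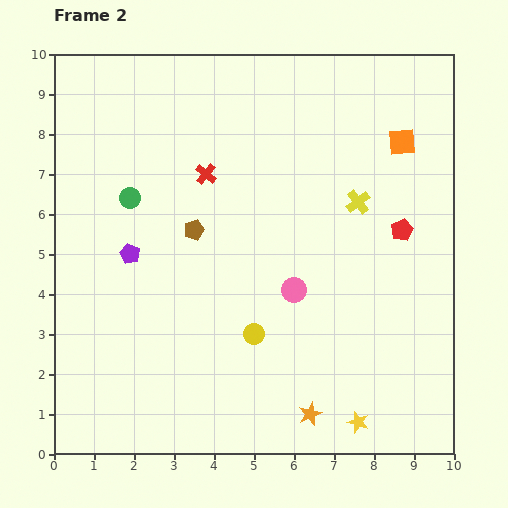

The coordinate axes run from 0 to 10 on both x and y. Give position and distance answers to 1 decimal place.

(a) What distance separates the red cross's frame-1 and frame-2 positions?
3.6

The red cross moved from (0.5, 8.4) to (3.8, 7.0), a distance of √(3.3² + 1.4²) ≈ 3.6.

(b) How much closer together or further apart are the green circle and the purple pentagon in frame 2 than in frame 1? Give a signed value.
-1.2

Distance in frame 1: 2.6. Distance in frame 2: 1.4.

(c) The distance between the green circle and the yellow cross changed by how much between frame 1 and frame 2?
+0.9

Distance in frame 1: 4.8. Distance in frame 2: 5.7.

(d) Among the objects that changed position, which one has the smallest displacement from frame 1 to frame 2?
the yellow circle

(moved 0.8)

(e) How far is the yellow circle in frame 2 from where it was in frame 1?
0.8

The yellow circle moved from (4.4, 2.5) to (5.0, 3.0), a distance of √(0.6² + 0.5²) ≈ 0.8.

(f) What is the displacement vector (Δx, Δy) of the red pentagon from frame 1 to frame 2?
(0.7, 1.4)

The red pentagon was at (8.0, 4.2) in frame 1 and (8.7, 5.6) in frame 2.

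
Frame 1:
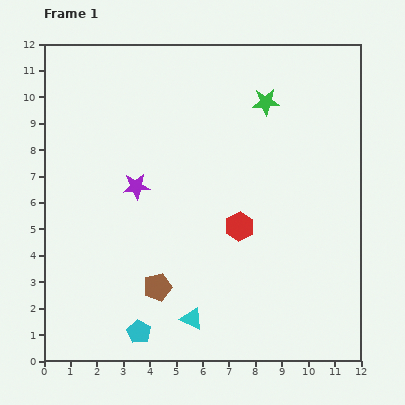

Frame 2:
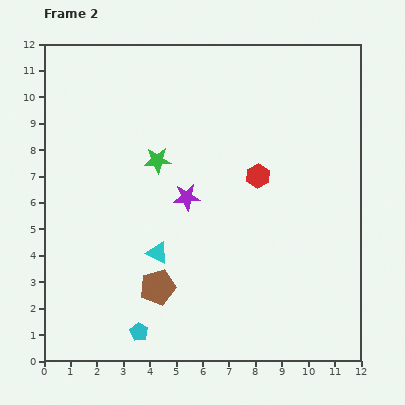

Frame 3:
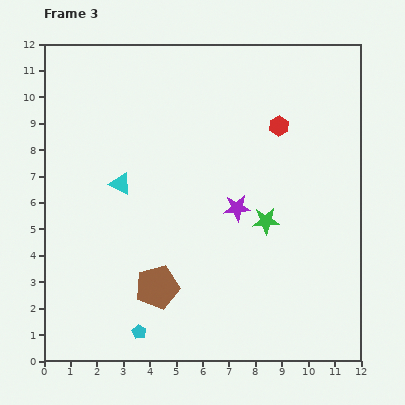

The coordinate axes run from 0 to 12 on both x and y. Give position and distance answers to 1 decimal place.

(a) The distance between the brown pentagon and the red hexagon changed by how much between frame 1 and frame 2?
+1.8

Distance in frame 1: 3.9. Distance in frame 2: 5.7.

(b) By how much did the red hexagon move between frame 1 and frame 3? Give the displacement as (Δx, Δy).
(1.5, 3.8)

The red hexagon was at (7.4, 5.1) in frame 1 and (8.9, 8.9) in frame 3.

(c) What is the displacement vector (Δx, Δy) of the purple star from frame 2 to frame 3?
(1.9, -0.4)

The purple star was at (5.4, 6.2) in frame 2 and (7.3, 5.8) in frame 3.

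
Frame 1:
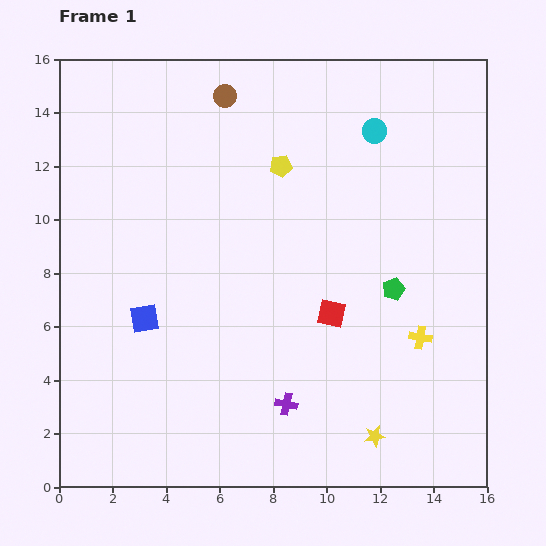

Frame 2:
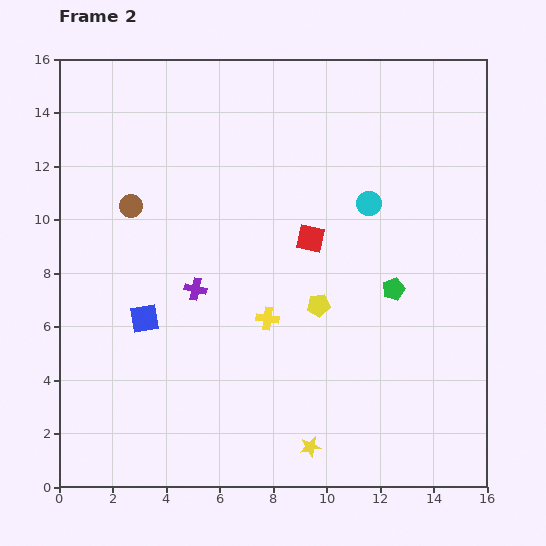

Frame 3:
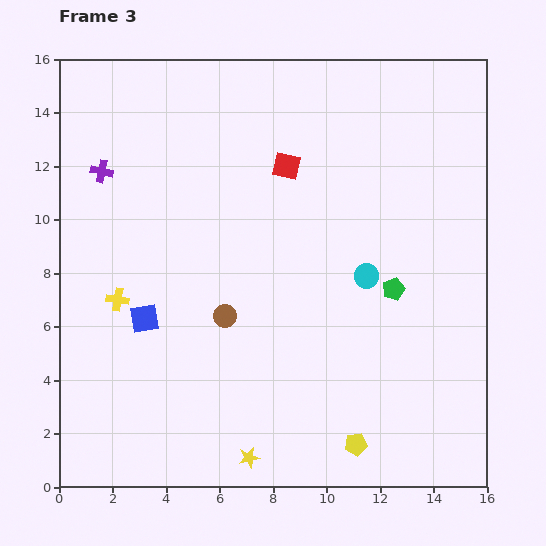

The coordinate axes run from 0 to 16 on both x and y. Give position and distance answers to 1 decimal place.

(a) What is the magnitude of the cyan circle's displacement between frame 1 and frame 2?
2.7

The cyan circle moved from (11.8, 13.3) to (11.6, 10.6), a distance of √(0.2² + 2.7²) ≈ 2.7.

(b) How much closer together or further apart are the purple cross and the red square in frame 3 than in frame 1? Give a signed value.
+3.1

Distance in frame 1: 3.8. Distance in frame 3: 6.9.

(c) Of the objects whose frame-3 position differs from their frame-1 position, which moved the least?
the yellow star

(moved 4.8)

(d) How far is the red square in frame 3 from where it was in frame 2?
2.8

The red square moved from (9.4, 9.3) to (8.5, 12.0), a distance of √(0.9² + 2.7²) ≈ 2.8.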